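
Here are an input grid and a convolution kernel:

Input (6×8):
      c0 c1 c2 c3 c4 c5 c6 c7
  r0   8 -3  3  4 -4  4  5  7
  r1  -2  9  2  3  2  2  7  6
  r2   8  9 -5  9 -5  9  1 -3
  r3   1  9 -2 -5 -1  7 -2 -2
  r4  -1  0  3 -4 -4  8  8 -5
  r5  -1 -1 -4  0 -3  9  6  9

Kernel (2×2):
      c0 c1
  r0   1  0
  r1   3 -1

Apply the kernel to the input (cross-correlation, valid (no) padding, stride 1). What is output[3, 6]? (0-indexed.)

The receptive field on the input at this output position is [-2 -2 / 8 -5]. Elementwise product with the kernel and sum: -2·1 + 8·3 + -5·-1.

27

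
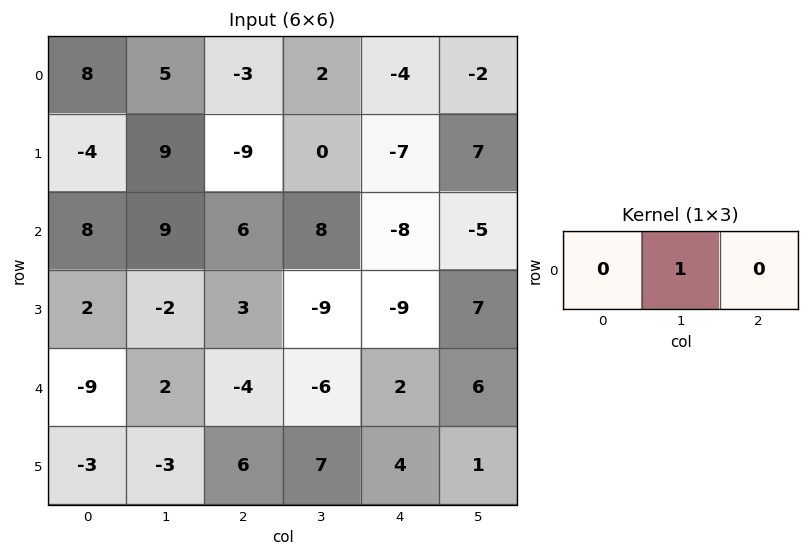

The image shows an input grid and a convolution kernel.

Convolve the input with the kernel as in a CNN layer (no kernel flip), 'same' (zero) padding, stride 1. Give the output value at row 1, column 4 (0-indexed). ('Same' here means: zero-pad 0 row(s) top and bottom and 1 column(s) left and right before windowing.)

-7

The receptive field on the zero-padded input at this output position is [0 -7 7]. Elementwise product with the kernel and sum: -7·1.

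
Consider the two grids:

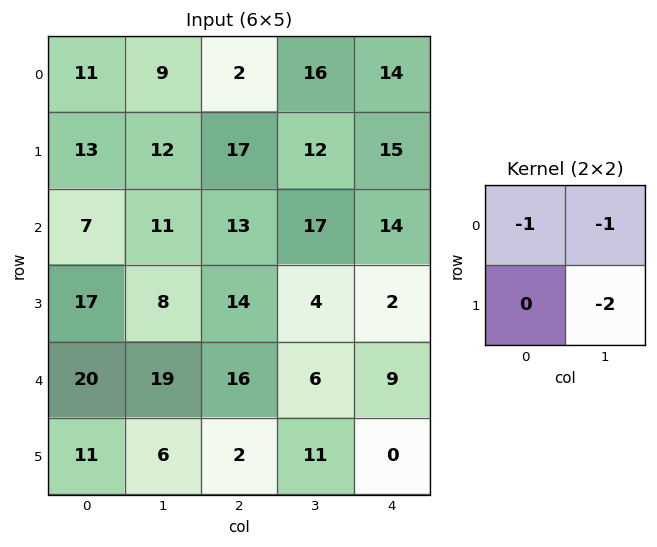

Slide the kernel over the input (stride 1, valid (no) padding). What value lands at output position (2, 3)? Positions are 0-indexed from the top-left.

-35

The receptive field on the input at this output position is [17 14 / 4 2]. Elementwise product with the kernel and sum: 17·-1 + 14·-1 + 2·-2.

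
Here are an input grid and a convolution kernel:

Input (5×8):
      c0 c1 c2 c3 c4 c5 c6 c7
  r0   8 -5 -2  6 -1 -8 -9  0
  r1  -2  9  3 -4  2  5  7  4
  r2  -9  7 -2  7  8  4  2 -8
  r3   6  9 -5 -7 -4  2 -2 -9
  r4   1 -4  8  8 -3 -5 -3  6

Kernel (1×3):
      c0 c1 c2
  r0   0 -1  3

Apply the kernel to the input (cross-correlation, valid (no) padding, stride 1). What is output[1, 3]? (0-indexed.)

13

The receptive field on the input at this output position is [-4 2 5]. Elementwise product with the kernel and sum: 2·-1 + 5·3.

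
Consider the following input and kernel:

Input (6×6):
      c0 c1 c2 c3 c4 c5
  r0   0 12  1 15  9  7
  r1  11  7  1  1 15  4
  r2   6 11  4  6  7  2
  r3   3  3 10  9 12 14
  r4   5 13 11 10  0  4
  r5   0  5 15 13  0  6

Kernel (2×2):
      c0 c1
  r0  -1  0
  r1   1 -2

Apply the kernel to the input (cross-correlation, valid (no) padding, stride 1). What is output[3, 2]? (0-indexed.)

The receptive field on the input at this output position is [10 9 / 11 10]. Elementwise product with the kernel and sum: 10·-1 + 11·1 + 10·-2.

-19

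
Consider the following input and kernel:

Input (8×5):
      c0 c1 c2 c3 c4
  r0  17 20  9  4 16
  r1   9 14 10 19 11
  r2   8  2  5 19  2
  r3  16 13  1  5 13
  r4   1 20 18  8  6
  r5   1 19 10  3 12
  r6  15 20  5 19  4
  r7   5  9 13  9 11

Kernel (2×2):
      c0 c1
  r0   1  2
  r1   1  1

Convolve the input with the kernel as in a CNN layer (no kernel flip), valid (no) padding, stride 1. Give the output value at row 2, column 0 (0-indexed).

41

The receptive field on the input at this output position is [8 2 / 16 13]. Elementwise product with the kernel and sum: 8·1 + 2·2 + 16·1 + 13·1.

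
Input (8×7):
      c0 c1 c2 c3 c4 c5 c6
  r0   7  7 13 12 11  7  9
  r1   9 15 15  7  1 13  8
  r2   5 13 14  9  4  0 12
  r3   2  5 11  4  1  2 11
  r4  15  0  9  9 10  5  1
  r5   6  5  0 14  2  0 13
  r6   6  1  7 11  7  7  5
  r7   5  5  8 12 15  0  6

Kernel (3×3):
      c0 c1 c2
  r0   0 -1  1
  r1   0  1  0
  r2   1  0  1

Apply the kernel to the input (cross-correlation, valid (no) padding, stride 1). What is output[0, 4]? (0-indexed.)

31

The receptive field on the input at this output position is [11 7 9 / 1 13 8 / 4 0 12]. Elementwise product with the kernel and sum: 7·-1 + 9·1 + 13·1 + 4·1 + 12·1.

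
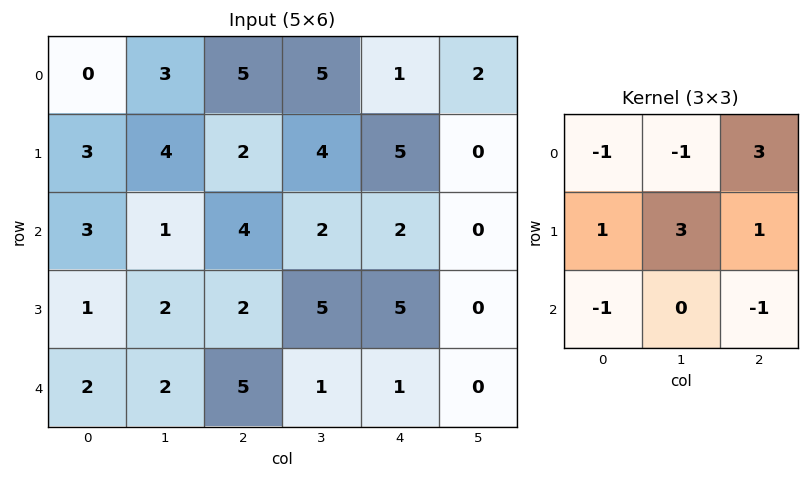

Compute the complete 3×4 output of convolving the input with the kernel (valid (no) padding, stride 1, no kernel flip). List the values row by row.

Output[0,0]: The receptive field on the input at this output position is [0 3 5 / 3 4 2 / 3 1 4]. Elementwise product with the kernel and sum: 0·-1 + 3·-1 + 5·3 + 3·1 + 4·3 + 2·1 + 3·-1 + 4·-1.

22 18 6 17
6 14 14 -6
10 11 16 15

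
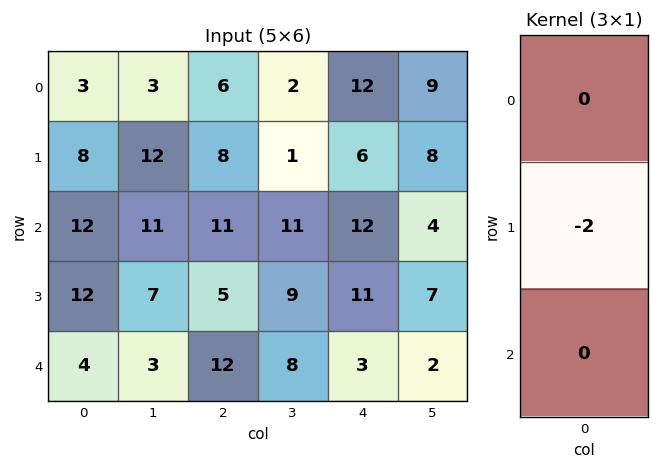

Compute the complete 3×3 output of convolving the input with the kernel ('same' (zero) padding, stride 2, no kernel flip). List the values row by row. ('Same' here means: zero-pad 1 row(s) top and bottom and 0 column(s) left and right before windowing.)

Output[0,0]: The receptive field on the zero-padded input at this output position is [0 / 3 / 8]. Elementwise product with the kernel and sum: 3·-2.
Output[0,1]: The receptive field on the zero-padded input at this output position is [0 / 6 / 8]. Elementwise product with the kernel and sum: 6·-2.

-6 -12 -24
-24 -22 -24
-8 -24 -6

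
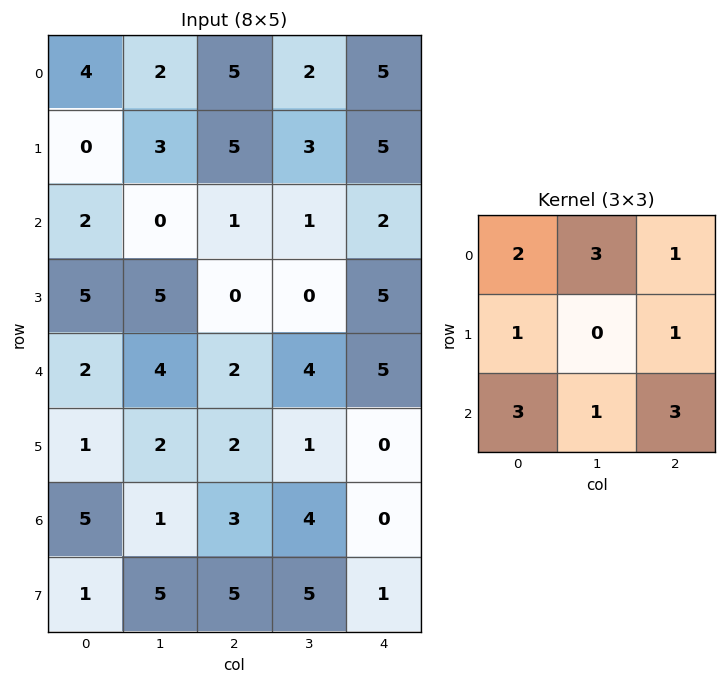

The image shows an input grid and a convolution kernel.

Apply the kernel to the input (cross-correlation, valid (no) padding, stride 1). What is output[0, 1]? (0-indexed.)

31

The receptive field on the input at this output position is [2 5 2 / 3 5 3 / 0 1 1]. Elementwise product with the kernel and sum: 2·2 + 5·3 + 2·1 + 3·1 + 3·1 + 0·3 + 1·1 + 1·3.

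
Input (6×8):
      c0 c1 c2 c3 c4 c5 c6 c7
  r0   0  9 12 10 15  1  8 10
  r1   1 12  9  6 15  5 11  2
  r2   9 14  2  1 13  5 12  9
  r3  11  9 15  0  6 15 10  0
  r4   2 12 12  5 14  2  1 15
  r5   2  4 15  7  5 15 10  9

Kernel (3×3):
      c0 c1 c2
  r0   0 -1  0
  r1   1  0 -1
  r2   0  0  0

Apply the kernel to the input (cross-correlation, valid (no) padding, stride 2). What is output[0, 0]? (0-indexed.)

The receptive field on the input at this output position is [0 9 12 / 1 12 9 / 9 14 2]. Elementwise product with the kernel and sum: 9·-1 + 1·1 + 9·-1.

-17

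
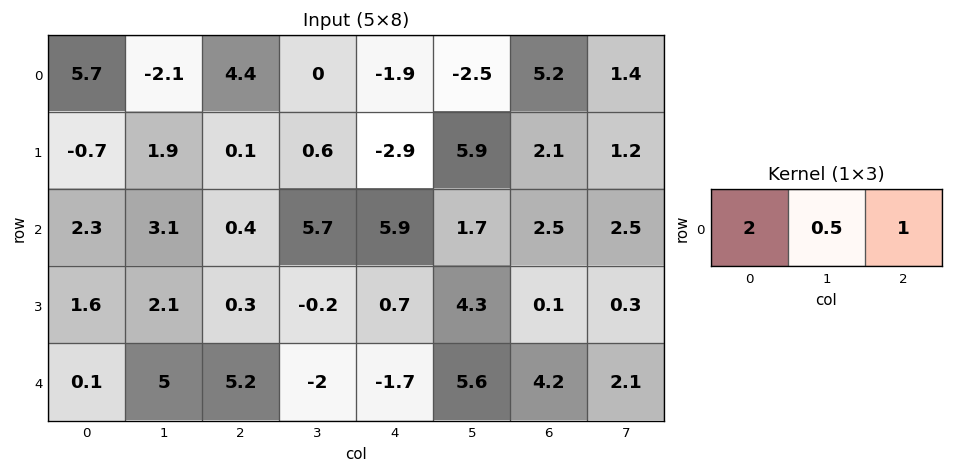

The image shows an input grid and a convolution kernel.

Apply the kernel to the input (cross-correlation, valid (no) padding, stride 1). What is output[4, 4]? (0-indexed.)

The receptive field on the input at this output position is [-1.7 5.6 4.2]. Elementwise product with the kernel and sum: -1.7·2 + 5.6·0.5 + 4.2·1.

3.6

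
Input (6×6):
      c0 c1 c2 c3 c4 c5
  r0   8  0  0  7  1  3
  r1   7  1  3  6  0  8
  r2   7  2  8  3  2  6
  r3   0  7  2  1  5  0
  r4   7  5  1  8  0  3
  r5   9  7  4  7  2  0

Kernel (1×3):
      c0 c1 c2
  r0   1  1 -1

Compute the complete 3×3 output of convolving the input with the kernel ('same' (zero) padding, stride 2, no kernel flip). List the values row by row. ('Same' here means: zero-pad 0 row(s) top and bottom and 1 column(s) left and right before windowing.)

8 -7 5
5 7 -1
2 -2 5

Output[0,0]: The receptive field on the zero-padded input at this output position is [0 8 0]. Elementwise product with the kernel and sum: 0·1 + 8·1 + 0·-1.
Output[0,1]: The receptive field on the zero-padded input at this output position is [0 0 7]. Elementwise product with the kernel and sum: 0·1 + 0·1 + 7·-1.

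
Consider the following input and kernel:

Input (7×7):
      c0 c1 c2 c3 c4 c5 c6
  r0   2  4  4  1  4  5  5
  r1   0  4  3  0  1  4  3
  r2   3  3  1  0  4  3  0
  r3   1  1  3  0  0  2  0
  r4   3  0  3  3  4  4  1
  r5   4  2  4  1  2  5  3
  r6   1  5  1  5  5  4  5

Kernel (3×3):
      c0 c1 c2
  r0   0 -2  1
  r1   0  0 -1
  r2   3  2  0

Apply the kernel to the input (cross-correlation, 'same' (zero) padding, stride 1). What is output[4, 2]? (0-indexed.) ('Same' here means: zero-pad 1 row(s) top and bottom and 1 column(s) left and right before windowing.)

The receptive field on the zero-padded input at this output position is [1 3 0 / 0 3 3 / 2 4 1]. Elementwise product with the kernel and sum: 3·-2 + 0·1 + 3·-1 + 2·3 + 4·2.

5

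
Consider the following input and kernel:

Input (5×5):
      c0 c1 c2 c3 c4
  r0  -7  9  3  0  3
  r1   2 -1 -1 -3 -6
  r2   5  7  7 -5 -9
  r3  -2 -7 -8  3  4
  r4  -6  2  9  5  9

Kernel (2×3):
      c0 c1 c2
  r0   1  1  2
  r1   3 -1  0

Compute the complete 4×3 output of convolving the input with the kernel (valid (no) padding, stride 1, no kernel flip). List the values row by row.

Output[0,0]: The receptive field on the input at this output position is [-7 9 3 / 2 -1 -1]. Elementwise product with the kernel and sum: -7·1 + 9·1 + 3·2 + 2·3 + -1·-1.

15 10 9
7 6 10
27 -9 -43
-45 -12 25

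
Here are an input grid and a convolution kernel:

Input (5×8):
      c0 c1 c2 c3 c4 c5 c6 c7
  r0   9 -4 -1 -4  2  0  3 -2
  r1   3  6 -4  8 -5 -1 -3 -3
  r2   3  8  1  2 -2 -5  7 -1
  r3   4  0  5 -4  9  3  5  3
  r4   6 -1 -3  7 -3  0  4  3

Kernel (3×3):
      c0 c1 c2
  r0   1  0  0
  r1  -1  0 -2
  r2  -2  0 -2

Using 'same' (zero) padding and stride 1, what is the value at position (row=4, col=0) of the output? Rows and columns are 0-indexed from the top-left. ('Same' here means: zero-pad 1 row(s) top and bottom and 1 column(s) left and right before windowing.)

The receptive field on the zero-padded input at this output position is [0 4 0 / 0 6 -1 / 0 0 0]. Elementwise product with the kernel and sum: 0·1 + 0·-1 + -1·-2 + 0·-2 + 0·-2.

2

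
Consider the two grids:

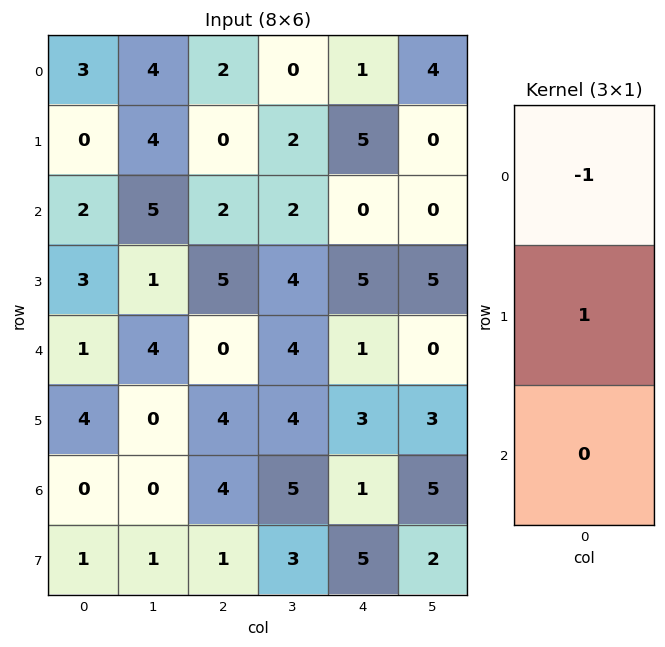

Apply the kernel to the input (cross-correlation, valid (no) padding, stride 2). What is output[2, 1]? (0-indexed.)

4

The receptive field on the input at this output position is [0 / 4 / 4]. Elementwise product with the kernel and sum: 0·-1 + 4·1.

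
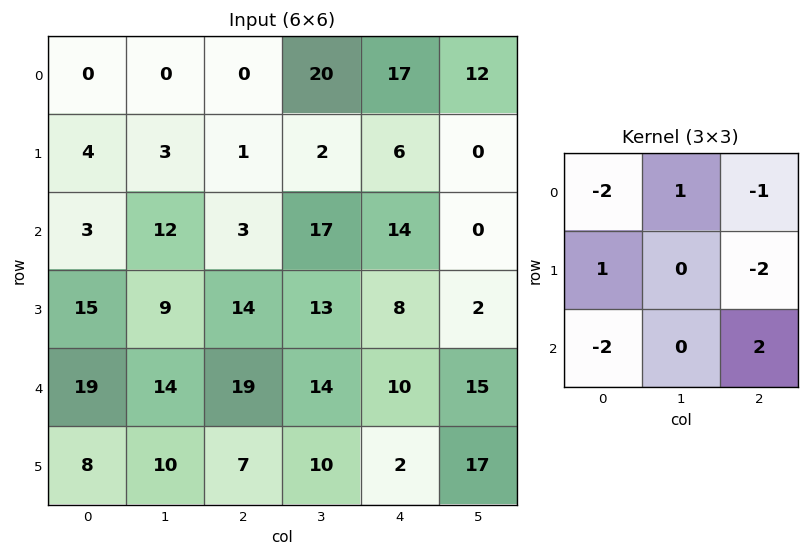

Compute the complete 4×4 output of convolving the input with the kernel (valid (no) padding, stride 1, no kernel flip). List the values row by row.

2 -11 14 -67
-11 -21 -43 -3
-10 -55 -23 -9
-56 -31 -34 -22

Output[0,0]: The receptive field on the input at this output position is [0 0 0 / 4 3 1 / 3 12 3]. Elementwise product with the kernel and sum: 0·-2 + 0·1 + 0·-1 + 4·1 + 1·-2 + 3·-2 + 3·2.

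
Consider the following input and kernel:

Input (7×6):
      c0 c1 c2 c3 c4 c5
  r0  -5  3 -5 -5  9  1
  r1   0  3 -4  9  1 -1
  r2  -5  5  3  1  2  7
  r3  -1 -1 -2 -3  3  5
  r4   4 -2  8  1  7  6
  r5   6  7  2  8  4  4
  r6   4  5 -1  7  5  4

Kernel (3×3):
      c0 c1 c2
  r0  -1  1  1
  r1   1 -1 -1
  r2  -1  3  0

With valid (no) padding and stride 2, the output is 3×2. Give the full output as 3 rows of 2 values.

Output[0,0]: The receptive field on the input at this output position is [-5 3 -5 / 0 3 -4 / -5 5 3]. Elementwise product with the kernel and sum: -5·-1 + 3·1 + -5·1 + 0·1 + 3·-1 + -4·-1 + -5·-1 + 5·3.
Output[0,1]: The receptive field on the input at this output position is [-5 -5 9 / -4 9 1 / 3 1 2]. Elementwise product with the kernel and sum: -5·-1 + -5·1 + 9·1 + -4·1 + 9·-1 + 1·-1 + 3·-1 + 1·3.

24 -5
5 -7
10 12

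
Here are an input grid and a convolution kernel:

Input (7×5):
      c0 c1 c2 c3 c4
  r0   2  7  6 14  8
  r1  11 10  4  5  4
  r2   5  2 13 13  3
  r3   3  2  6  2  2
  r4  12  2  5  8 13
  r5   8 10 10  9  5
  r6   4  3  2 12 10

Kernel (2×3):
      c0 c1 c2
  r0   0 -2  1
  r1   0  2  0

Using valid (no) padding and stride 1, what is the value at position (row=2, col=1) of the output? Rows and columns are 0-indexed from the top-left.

The receptive field on the input at this output position is [2 13 13 / 2 6 2]. Elementwise product with the kernel and sum: 13·-2 + 13·1 + 6·2.

-1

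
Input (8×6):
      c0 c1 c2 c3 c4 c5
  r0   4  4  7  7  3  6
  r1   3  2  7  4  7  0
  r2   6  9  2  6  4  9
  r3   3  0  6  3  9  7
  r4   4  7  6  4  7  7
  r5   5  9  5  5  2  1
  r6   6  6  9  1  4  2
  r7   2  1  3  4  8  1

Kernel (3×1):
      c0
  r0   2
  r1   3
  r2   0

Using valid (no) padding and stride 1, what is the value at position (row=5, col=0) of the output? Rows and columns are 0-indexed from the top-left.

The receptive field on the input at this output position is [5 / 6 / 2]. Elementwise product with the kernel and sum: 5·2 + 6·3.

28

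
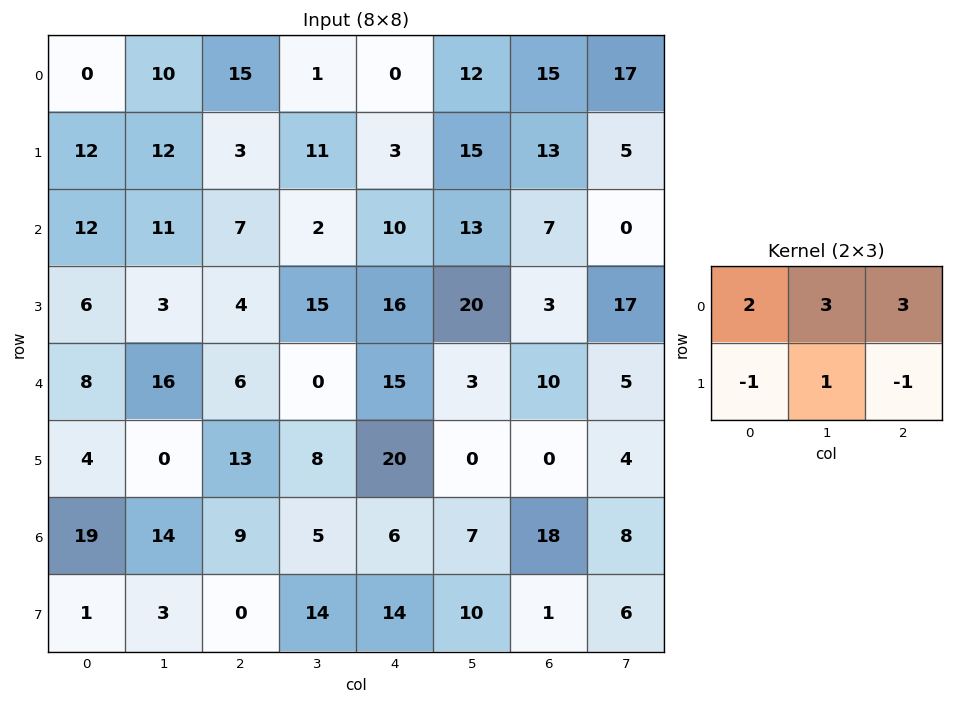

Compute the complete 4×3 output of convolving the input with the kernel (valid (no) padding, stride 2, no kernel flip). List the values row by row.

Output[0,0]: The receptive field on the input at this output position is [0 10 15 / 12 12 3]. Elementwise product with the kernel and sum: 0·2 + 10·3 + 15·3 + 12·-1 + 12·1 + 3·-1.

72 38 80
71 45 81
65 32 49
109 51 82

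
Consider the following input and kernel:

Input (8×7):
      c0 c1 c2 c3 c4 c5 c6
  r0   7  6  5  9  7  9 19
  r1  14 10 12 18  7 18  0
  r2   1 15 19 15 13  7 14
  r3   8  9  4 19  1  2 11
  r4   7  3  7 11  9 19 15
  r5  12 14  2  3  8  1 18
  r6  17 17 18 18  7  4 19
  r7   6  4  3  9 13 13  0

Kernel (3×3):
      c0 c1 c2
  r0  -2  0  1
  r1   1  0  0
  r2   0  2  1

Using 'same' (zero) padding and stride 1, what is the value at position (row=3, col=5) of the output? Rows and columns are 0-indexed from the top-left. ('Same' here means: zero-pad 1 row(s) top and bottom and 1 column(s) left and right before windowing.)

42

The receptive field on the zero-padded input at this output position is [13 7 14 / 1 2 11 / 9 19 15]. Elementwise product with the kernel and sum: 13·-2 + 14·1 + 1·1 + 19·2 + 15·1.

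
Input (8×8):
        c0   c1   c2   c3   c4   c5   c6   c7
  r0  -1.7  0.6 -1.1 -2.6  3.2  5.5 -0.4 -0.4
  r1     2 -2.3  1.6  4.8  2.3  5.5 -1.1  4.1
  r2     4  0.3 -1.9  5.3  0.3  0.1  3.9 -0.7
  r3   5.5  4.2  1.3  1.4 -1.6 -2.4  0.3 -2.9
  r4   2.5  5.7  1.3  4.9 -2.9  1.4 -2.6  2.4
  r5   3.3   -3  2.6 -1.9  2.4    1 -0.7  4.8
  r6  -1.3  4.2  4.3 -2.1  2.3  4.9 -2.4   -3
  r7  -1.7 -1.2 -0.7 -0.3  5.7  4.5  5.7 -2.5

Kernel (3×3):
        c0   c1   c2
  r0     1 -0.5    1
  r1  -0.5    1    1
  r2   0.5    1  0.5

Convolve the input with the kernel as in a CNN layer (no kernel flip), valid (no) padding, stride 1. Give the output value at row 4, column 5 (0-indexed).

7.25

The receptive field on the input at this output position is [1.4 -2.6 2.4 / 1 -0.7 4.8 / 4.9 -2.4 -3]. Elementwise product with the kernel and sum: 1.4·1 + -2.6·-0.5 + 2.4·1 + 1·-0.5 + -0.7·1 + 4.8·1 + 4.9·0.5 + -2.4·1 + -3·0.5.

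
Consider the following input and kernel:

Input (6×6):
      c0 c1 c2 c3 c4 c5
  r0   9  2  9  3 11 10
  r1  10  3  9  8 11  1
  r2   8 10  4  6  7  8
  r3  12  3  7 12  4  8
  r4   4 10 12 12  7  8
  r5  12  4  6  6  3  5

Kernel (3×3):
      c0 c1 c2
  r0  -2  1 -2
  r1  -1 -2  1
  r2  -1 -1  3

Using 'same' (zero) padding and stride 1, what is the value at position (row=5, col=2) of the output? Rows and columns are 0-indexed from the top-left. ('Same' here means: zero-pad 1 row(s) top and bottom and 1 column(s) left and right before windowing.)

-42

The receptive field on the zero-padded input at this output position is [10 12 12 / 4 6 6 / 0 0 0]. Elementwise product with the kernel and sum: 10·-2 + 12·1 + 12·-2 + 4·-1 + 6·-2 + 6·1 + 0·-1 + 0·-1 + 0·3.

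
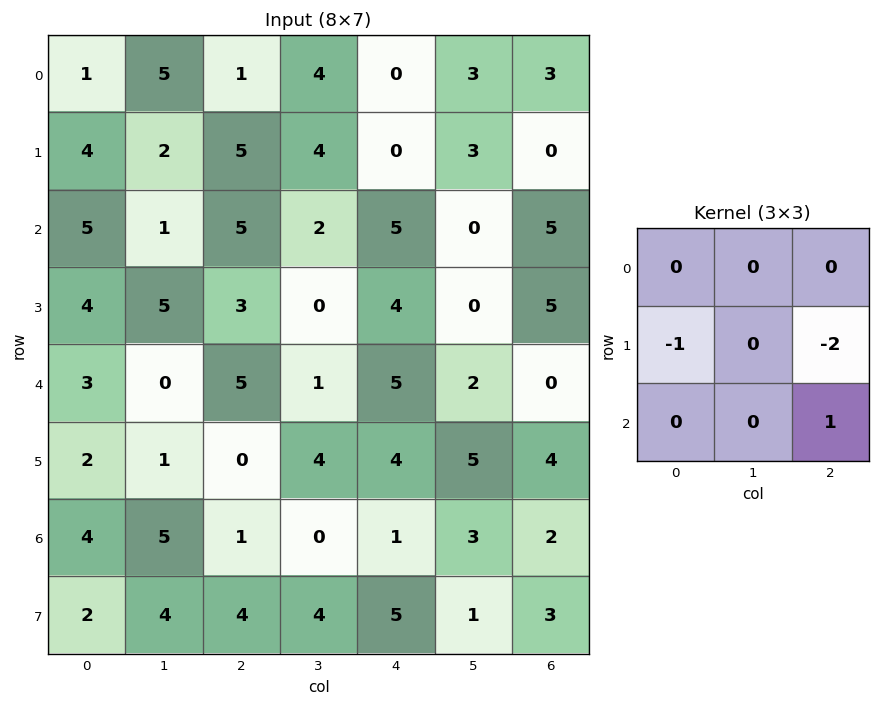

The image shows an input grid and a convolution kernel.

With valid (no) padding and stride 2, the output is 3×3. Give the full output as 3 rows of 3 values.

Output[0,0]: The receptive field on the input at this output position is [1 5 1 / 4 2 5 / 5 1 5]. Elementwise product with the kernel and sum: 4·-1 + 5·-2 + 5·1.

-9 0 5
-5 -6 -14
-1 -7 -10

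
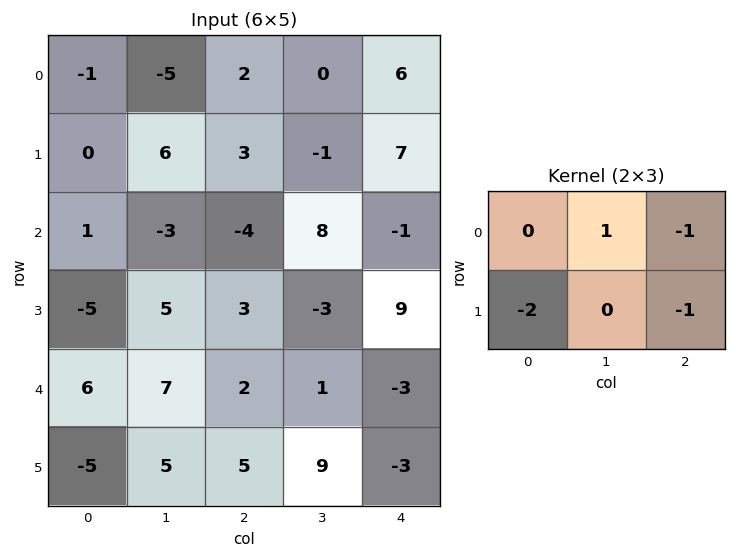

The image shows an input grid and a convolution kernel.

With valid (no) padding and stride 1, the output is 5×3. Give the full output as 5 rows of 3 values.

Output[0,0]: The receptive field on the input at this output position is [-1 -5 2 / 0 6 3]. Elementwise product with the kernel and sum: -5·1 + 2·-1 + 0·-2 + 3·-1.

-10 -9 -19
5 2 1
8 -19 -6
-12 -9 -13
10 -18 -3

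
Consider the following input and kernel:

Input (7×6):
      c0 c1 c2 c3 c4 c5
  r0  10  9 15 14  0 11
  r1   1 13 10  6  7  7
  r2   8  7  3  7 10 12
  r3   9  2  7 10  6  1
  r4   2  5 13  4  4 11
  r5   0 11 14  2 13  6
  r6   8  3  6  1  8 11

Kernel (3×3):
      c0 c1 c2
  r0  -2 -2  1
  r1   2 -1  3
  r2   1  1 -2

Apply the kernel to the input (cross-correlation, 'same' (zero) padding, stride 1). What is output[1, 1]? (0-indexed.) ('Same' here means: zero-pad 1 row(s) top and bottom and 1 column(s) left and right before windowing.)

The receptive field on the zero-padded input at this output position is [10 9 15 / 1 13 10 / 8 7 3]. Elementwise product with the kernel and sum: 10·-2 + 9·-2 + 15·1 + 1·2 + 13·-1 + 10·3 + 8·1 + 7·1 + 3·-2.

5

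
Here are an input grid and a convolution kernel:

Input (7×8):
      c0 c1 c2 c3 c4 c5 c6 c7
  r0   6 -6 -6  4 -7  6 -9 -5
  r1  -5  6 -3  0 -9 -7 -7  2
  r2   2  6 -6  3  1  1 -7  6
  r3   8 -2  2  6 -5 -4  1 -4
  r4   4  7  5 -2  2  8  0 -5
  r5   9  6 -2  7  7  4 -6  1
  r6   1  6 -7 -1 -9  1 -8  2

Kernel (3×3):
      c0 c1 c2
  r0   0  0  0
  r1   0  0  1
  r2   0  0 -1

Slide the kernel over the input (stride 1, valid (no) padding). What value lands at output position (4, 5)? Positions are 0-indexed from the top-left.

The receptive field on the input at this output position is [8 0 -5 / 4 -6 1 / 1 -8 2]. Elementwise product with the kernel and sum: 1·1 + 2·-1.

-1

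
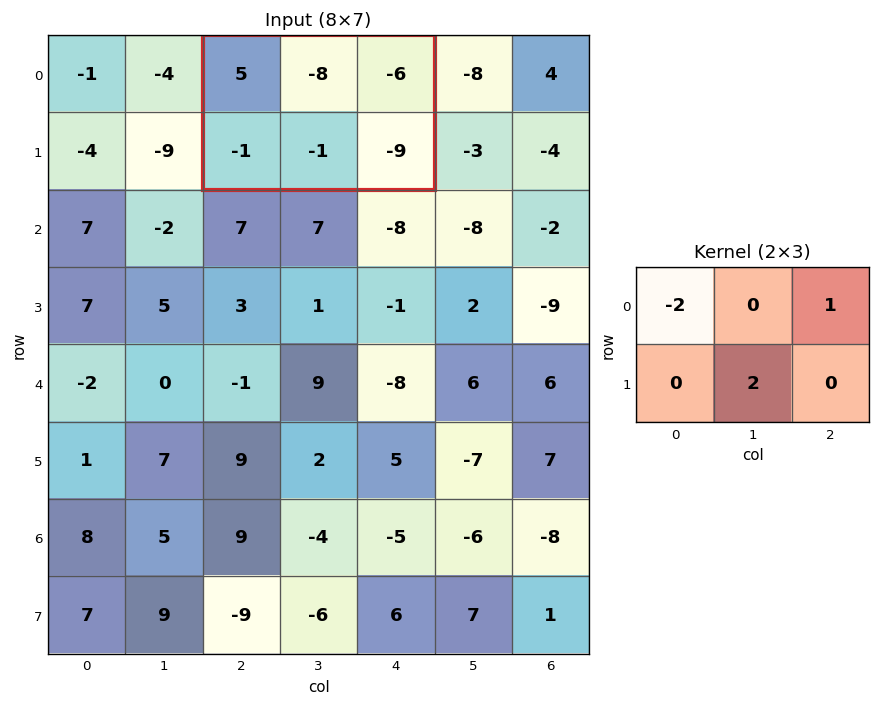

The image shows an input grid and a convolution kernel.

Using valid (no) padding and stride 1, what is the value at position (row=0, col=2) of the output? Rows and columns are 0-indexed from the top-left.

The receptive field on the input at this output position is [5 -8 -6 / -1 -1 -9]. Elementwise product with the kernel and sum: 5·-2 + -6·1 + -1·2.

-18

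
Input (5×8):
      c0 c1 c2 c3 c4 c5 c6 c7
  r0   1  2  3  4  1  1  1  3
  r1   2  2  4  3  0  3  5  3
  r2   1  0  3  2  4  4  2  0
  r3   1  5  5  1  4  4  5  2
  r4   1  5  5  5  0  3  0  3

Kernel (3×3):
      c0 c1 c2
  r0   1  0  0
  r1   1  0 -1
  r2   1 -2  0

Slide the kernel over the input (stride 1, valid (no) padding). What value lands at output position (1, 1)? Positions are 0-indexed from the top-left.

The receptive field on the input at this output position is [2 4 3 / 0 3 2 / 5 5 1]. Elementwise product with the kernel and sum: 2·1 + 0·1 + 2·-1 + 5·1 + 5·-2.

-5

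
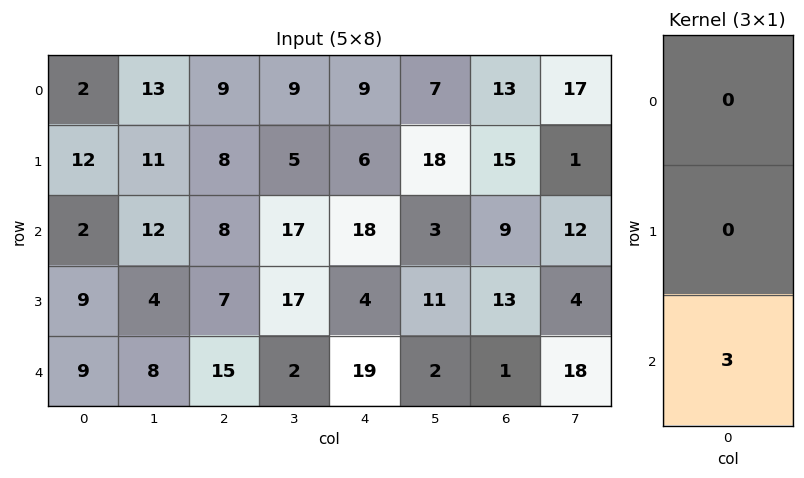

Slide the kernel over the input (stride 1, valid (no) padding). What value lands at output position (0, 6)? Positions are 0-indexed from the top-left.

The receptive field on the input at this output position is [13 / 15 / 9]. Elementwise product with the kernel and sum: 9·3.

27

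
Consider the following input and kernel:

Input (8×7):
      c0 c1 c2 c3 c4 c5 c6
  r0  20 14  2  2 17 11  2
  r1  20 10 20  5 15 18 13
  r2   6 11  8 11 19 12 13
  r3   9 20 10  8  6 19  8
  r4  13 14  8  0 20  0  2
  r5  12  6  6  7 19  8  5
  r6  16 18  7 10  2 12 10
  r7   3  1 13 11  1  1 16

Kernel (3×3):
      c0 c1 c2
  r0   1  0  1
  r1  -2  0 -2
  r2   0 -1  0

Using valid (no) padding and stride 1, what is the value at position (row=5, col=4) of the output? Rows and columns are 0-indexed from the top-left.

-1

The receptive field on the input at this output position is [19 8 5 / 2 12 10 / 1 1 16]. Elementwise product with the kernel and sum: 19·1 + 5·1 + 2·-2 + 10·-2 + 1·-1.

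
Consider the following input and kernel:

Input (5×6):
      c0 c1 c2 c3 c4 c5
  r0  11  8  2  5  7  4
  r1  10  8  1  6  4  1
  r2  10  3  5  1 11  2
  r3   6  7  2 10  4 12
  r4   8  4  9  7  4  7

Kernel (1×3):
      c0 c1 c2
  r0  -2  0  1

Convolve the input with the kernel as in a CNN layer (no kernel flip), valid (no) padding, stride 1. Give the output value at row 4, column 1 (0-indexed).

The receptive field on the input at this output position is [4 9 7]. Elementwise product with the kernel and sum: 4·-2 + 7·1.

-1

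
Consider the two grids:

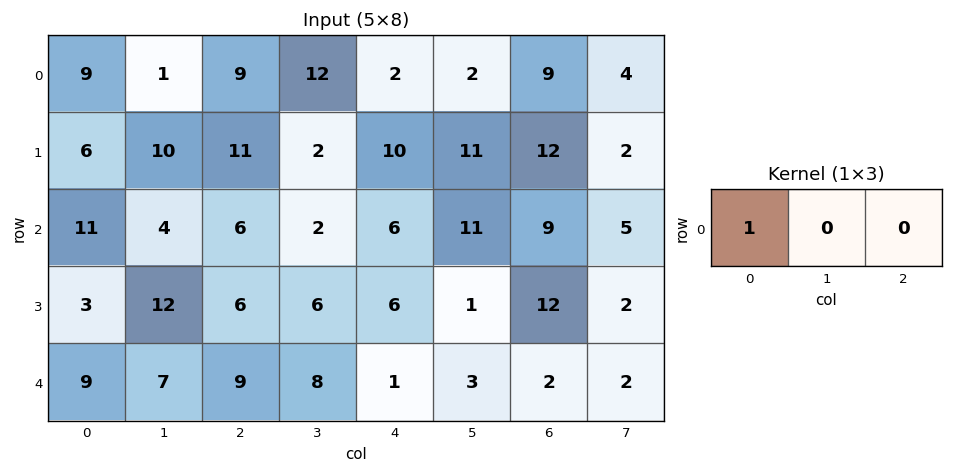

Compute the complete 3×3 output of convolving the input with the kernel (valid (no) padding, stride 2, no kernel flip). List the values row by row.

9 9 2
11 6 6
9 9 1

Output[0,0]: The receptive field on the input at this output position is [9 1 9]. Elementwise product with the kernel and sum: 9·1.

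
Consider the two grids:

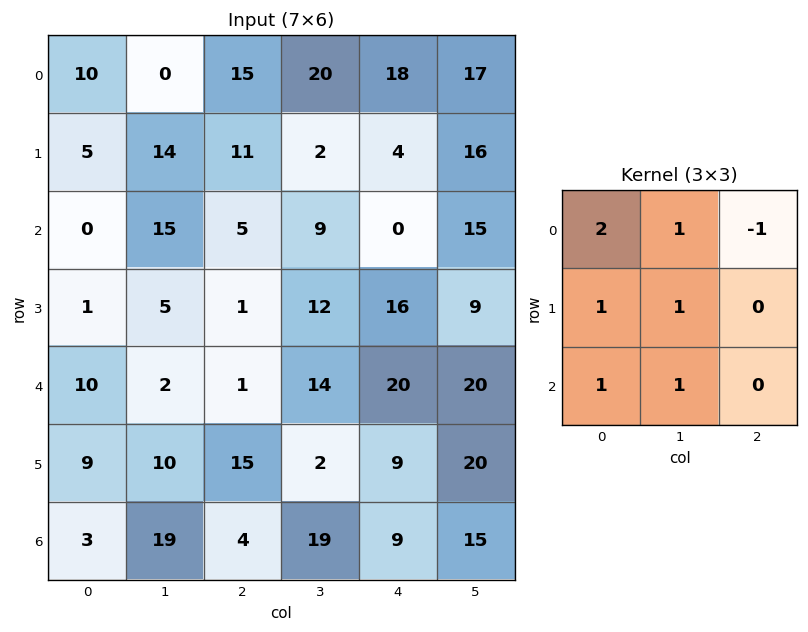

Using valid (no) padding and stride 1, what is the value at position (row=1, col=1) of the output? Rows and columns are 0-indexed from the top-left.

63

The receptive field on the input at this output position is [14 11 2 / 15 5 9 / 5 1 12]. Elementwise product with the kernel and sum: 14·2 + 11·1 + 2·-1 + 15·1 + 5·1 + 5·1 + 1·1.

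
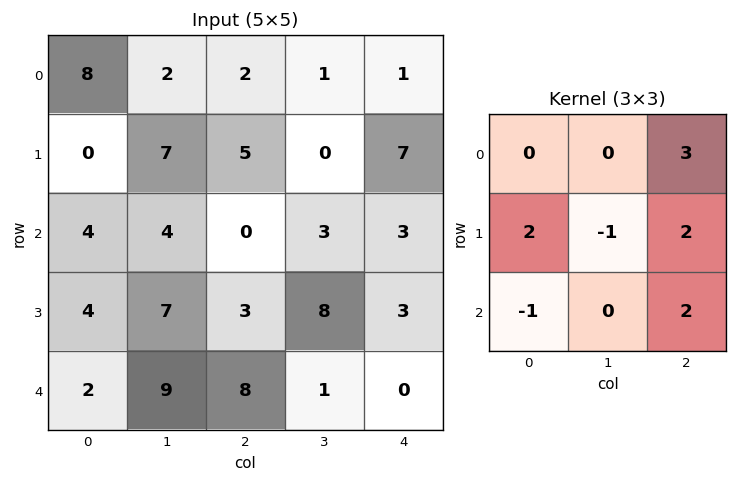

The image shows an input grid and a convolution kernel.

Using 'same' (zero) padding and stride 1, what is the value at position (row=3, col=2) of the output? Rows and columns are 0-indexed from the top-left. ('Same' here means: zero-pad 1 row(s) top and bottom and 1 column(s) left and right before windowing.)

The receptive field on the zero-padded input at this output position is [4 0 3 / 7 3 8 / 9 8 1]. Elementwise product with the kernel and sum: 3·3 + 7·2 + 3·-1 + 8·2 + 9·-1 + 1·2.

29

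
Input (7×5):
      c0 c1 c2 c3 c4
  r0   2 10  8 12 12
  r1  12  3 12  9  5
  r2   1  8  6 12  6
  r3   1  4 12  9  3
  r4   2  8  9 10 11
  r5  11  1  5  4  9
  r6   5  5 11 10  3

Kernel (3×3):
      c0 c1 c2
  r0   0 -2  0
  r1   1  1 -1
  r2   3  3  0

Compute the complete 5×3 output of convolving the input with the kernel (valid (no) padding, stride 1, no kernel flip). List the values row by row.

Output[0,0]: The receptive field on the input at this output position is [2 10 8 / 12 3 12 / 1 8 6]. Elementwise product with the kernel and sum: 10·-2 + 12·1 + 3·1 + 12·-1 + 1·3 + 8·3.

10 32 46
12 26 57
7 46 51
29 1 17
21 32 43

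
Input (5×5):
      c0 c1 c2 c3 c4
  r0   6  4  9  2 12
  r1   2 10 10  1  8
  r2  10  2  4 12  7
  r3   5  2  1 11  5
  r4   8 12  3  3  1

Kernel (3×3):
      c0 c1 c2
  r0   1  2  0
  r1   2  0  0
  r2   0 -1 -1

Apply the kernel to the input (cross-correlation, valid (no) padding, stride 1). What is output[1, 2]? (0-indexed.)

The receptive field on the input at this output position is [10 1 8 / 4 12 7 / 1 11 5]. Elementwise product with the kernel and sum: 10·1 + 1·2 + 4·2 + 11·-1 + 5·-1.

4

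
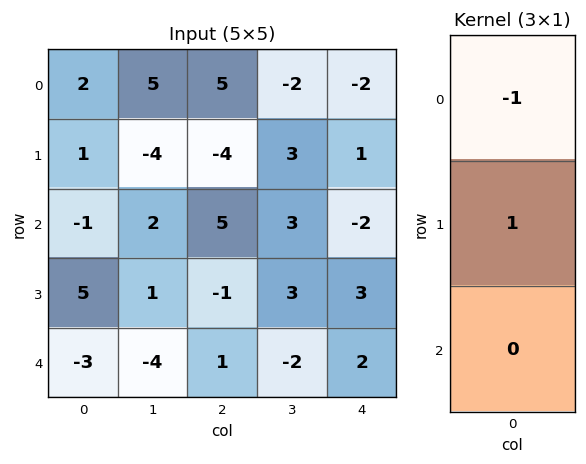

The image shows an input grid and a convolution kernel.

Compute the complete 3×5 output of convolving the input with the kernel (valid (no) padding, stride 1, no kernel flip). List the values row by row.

-1 -9 -9 5 3
-2 6 9 0 -3
6 -1 -6 0 5

Output[0,0]: The receptive field on the input at this output position is [2 / 1 / -1]. Elementwise product with the kernel and sum: 2·-1 + 1·1.
Output[0,1]: The receptive field on the input at this output position is [5 / -4 / 2]. Elementwise product with the kernel and sum: 5·-1 + -4·1.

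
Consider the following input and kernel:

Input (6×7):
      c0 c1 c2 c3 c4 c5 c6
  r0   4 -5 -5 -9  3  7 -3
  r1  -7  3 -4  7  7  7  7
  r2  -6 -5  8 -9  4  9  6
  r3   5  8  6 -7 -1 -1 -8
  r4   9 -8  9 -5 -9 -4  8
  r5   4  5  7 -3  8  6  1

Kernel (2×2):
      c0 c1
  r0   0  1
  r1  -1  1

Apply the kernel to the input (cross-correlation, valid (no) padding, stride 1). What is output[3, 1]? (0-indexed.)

The receptive field on the input at this output position is [8 6 / -8 9]. Elementwise product with the kernel and sum: 6·1 + -8·-1 + 9·1.

23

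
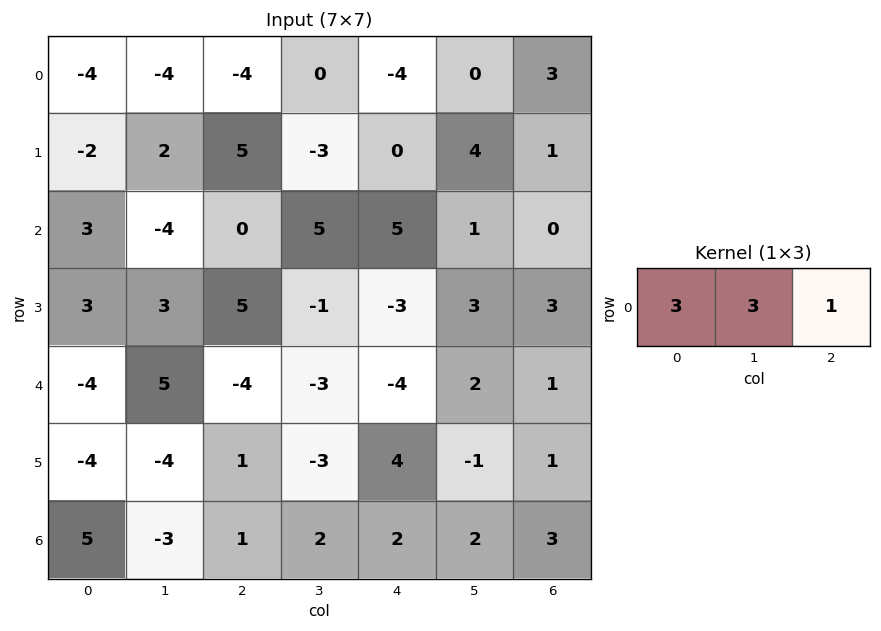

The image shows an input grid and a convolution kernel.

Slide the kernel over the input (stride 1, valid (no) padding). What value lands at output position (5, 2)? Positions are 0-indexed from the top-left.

-2

The receptive field on the input at this output position is [1 -3 4]. Elementwise product with the kernel and sum: 1·3 + -3·3 + 4·1.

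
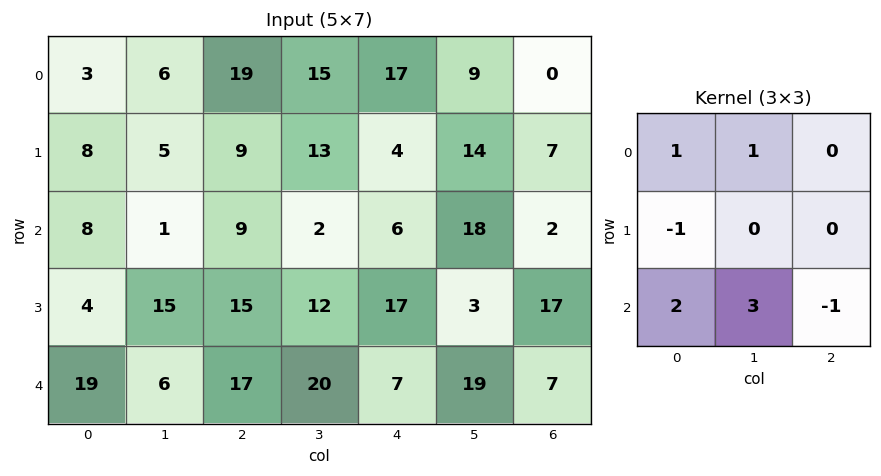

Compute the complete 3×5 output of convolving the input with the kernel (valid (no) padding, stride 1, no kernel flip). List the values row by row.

Output[0,0]: The receptive field on the input at this output position is [3 6 19 / 8 5 9 / 8 1 9]. Elementwise product with the kernel and sum: 3·1 + 6·1 + 8·-1 + 8·2 + 1·3 + 9·-1.

11 47 43 23 86
43 76 62 87 38
44 38 83 38 71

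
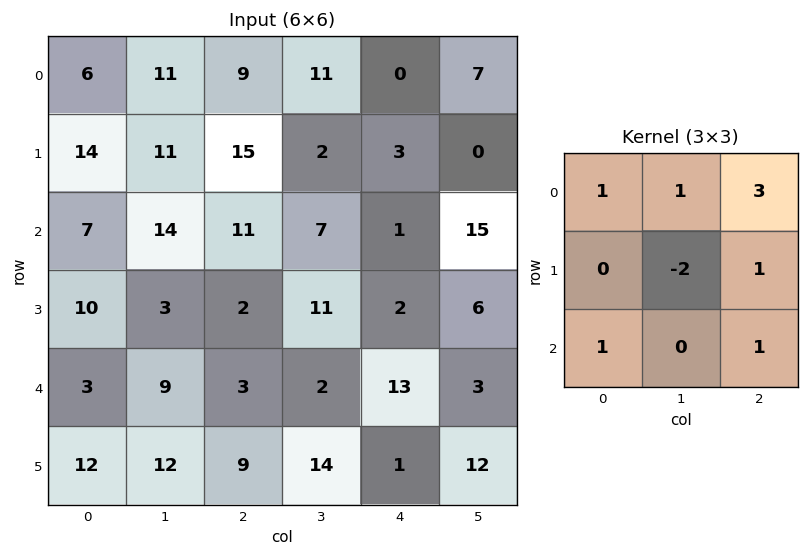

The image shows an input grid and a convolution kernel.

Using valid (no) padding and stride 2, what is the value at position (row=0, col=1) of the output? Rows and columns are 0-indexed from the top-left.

The receptive field on the input at this output position is [9 11 0 / 15 2 3 / 11 7 1]. Elementwise product with the kernel and sum: 9·1 + 11·1 + 0·3 + 2·-2 + 3·1 + 11·1 + 1·1.

31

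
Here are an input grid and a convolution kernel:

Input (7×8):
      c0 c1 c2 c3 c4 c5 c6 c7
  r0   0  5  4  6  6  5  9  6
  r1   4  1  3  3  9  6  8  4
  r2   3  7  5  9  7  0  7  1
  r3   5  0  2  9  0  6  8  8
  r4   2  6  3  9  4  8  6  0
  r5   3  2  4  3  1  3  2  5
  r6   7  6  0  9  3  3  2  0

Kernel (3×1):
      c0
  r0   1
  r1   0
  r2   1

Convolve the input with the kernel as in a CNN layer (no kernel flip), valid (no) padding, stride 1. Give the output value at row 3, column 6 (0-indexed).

The receptive field on the input at this output position is [8 / 6 / 2]. Elementwise product with the kernel and sum: 8·1 + 2·1.

10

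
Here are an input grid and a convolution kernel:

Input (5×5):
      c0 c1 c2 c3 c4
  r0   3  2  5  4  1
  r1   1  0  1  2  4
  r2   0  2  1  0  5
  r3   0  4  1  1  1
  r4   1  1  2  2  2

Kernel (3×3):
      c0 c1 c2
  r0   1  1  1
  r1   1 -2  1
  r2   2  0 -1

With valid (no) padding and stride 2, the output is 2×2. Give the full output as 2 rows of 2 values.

Output[0,0]: The receptive field on the input at this output position is [3 2 5 / 1 0 1 / 0 2 1]. Elementwise product with the kernel and sum: 3·1 + 2·1 + 5·1 + 1·1 + 0·-2 + 1·1 + 0·2 + 1·-1.
Output[0,1]: The receptive field on the input at this output position is [5 4 1 / 1 2 4 / 1 0 5]. Elementwise product with the kernel and sum: 5·1 + 4·1 + 1·1 + 1·1 + 2·-2 + 4·1 + 1·2 + 5·-1.

11 8
-4 8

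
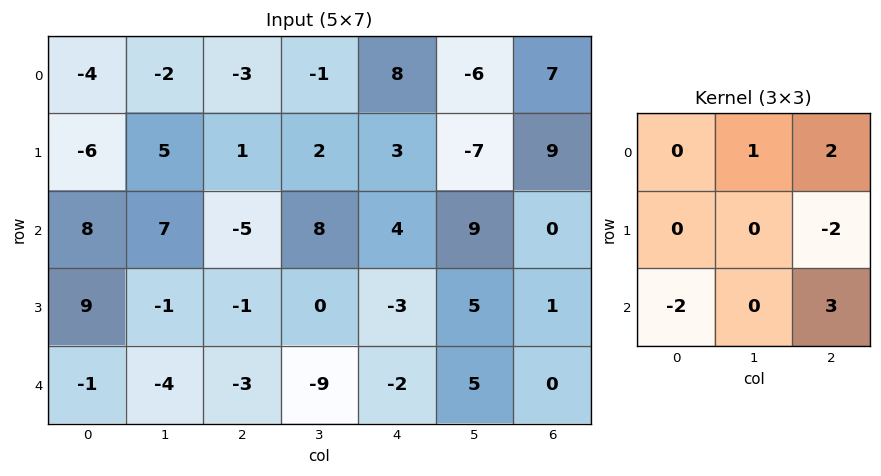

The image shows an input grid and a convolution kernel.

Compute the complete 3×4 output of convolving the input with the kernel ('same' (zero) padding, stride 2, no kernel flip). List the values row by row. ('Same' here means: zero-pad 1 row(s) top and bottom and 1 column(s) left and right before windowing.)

Output[0,0]: The receptive field on the zero-padded input at this output position is [0 0 0 / 0 -4 -2 / 0 -6 5]. Elementwise product with the kernel and sum: 0·1 + 0·2 + -2·-2 + 0·-2 + 5·3.

19 -2 -13 14
-13 -9 -14 -1
15 17 -3 1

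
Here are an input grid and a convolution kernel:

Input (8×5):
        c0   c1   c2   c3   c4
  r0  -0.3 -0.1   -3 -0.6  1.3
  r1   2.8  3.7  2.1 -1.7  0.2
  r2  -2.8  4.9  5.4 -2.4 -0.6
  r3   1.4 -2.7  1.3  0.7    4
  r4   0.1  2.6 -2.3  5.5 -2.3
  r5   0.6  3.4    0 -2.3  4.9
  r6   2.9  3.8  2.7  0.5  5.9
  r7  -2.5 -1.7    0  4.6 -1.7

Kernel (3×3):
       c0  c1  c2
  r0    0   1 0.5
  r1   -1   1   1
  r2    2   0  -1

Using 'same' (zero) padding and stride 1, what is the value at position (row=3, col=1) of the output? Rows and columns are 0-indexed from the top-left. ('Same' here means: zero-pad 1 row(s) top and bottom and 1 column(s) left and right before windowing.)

7.3

The receptive field on the zero-padded input at this output position is [-2.8 4.9 5.4 / 1.4 -2.7 1.3 / 0.1 2.6 -2.3]. Elementwise product with the kernel and sum: 4.9·1 + 5.4·0.5 + 1.4·-1 + -2.7·1 + 1.3·1 + 0.1·2 + -2.3·-1.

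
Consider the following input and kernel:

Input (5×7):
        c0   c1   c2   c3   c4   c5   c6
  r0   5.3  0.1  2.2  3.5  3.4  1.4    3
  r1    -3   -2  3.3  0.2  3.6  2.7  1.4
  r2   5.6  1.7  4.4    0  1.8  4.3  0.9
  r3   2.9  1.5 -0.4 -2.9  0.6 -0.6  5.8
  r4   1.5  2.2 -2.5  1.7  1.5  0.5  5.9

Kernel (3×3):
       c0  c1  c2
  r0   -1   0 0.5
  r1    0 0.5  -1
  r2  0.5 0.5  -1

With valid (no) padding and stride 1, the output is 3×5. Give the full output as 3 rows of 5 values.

Output[0,0]: The receptive field on the input at this output position is [5.3 0.1 2.2 / -3 -2 3.3 / 5.6 1.7 4.4]. Elementwise product with the kernel and sum: 5.3·-1 + 2.2·0.5 + -2·0.5 + 3.3·-1 + 5.6·0.5 + 1.7·0.5 + 4.4·-1.

-9.25 6.15 -3.6 -7.1 0.2
3.7 7.75 -5.55 -2.8 -7.45
2.1 -0.85 -7.45 4.15 -12.35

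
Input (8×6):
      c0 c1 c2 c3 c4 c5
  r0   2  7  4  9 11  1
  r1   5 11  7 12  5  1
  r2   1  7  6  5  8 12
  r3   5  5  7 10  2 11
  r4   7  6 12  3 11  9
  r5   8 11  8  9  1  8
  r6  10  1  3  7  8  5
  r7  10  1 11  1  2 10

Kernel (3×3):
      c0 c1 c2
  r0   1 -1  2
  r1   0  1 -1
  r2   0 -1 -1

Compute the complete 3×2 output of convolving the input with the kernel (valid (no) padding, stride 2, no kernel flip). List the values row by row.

-6 11
-14 11
24 24

Output[0,0]: The receptive field on the input at this output position is [2 7 4 / 5 11 7 / 1 7 6]. Elementwise product with the kernel and sum: 2·1 + 7·-1 + 4·2 + 11·1 + 7·-1 + 7·-1 + 6·-1.
Output[0,1]: The receptive field on the input at this output position is [4 9 11 / 7 12 5 / 6 5 8]. Elementwise product with the kernel and sum: 4·1 + 9·-1 + 11·2 + 12·1 + 5·-1 + 5·-1 + 8·-1.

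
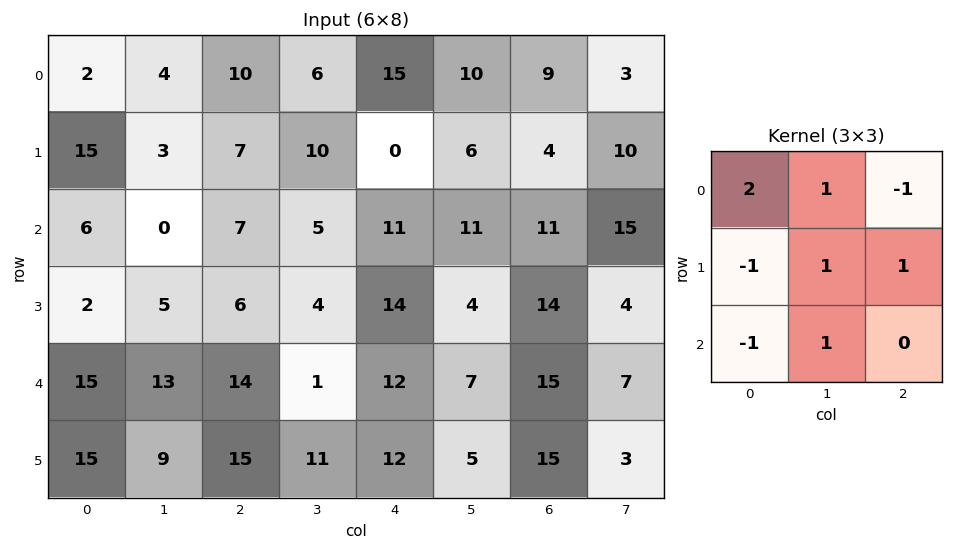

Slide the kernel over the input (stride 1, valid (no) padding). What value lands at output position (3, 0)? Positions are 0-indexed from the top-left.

9

The receptive field on the input at this output position is [2 5 6 / 15 13 14 / 15 9 15]. Elementwise product with the kernel and sum: 2·2 + 5·1 + 6·-1 + 15·-1 + 13·1 + 14·1 + 15·-1 + 9·1.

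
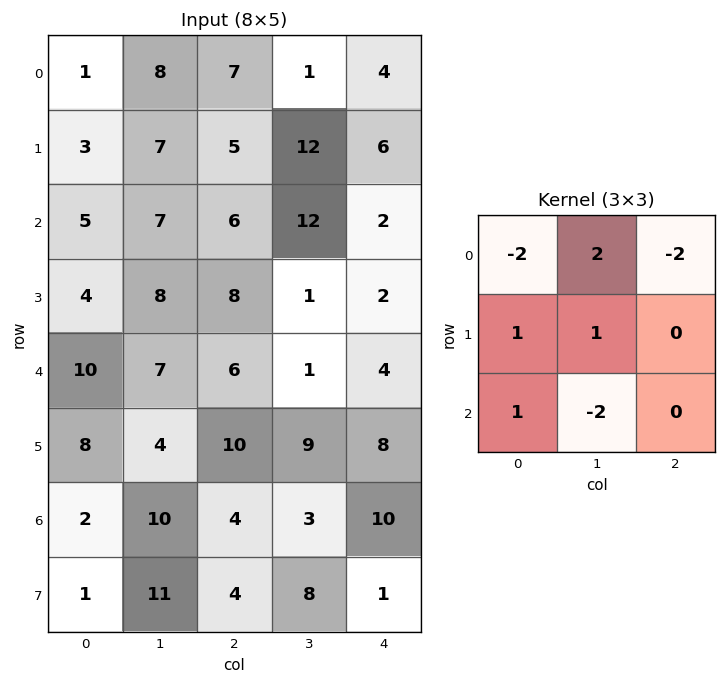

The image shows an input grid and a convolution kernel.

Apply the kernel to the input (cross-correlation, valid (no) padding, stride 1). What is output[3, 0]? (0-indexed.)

9

The receptive field on the input at this output position is [4 8 8 / 10 7 6 / 8 4 10]. Elementwise product with the kernel and sum: 4·-2 + 8·2 + 8·-2 + 10·1 + 7·1 + 8·1 + 4·-2.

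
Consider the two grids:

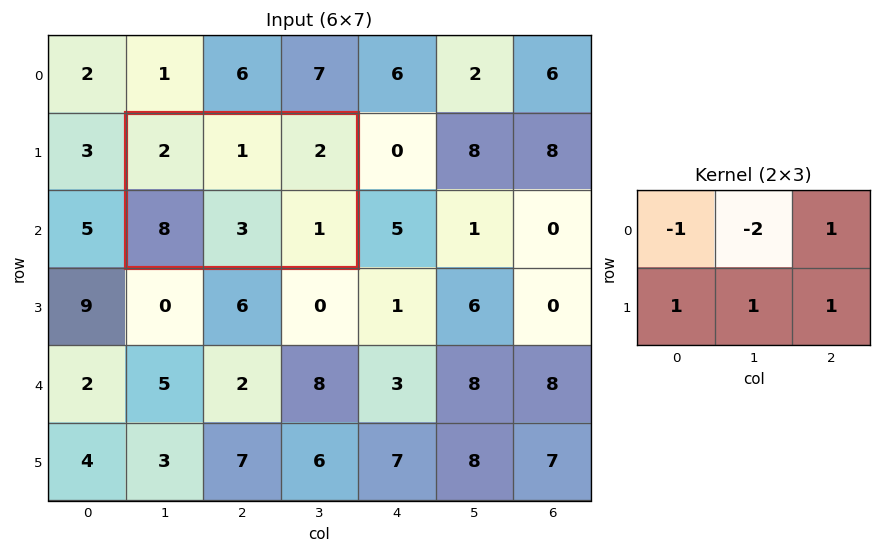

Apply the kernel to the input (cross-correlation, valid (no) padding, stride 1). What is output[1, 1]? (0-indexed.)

The receptive field on the input at this output position is [2 1 2 / 8 3 1]. Elementwise product with the kernel and sum: 2·-1 + 1·-2 + 2·1 + 8·1 + 3·1 + 1·1.

10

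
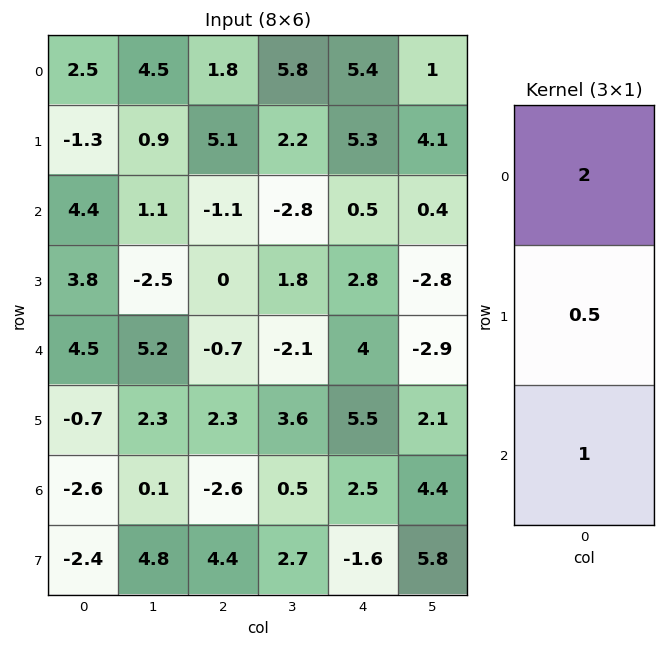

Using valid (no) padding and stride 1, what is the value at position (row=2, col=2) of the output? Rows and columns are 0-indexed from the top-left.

-2.9

The receptive field on the input at this output position is [-1.1 / 0 / -0.7]. Elementwise product with the kernel and sum: -1.1·2 + 0·0.5 + -0.7·1.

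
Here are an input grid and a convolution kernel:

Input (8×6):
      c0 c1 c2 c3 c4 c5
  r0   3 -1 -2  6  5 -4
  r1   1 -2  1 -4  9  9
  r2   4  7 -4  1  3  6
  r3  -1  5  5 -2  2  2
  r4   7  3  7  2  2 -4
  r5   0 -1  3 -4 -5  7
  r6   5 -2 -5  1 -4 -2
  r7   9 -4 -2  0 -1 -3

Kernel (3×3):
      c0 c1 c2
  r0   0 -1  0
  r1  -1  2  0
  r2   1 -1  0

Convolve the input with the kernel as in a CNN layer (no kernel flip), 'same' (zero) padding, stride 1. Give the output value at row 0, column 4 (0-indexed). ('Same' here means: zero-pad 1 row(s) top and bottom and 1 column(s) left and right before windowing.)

The receptive field on the zero-padded input at this output position is [0 0 0 / 6 5 -4 / -4 9 9]. Elementwise product with the kernel and sum: 0·-1 + 6·-1 + 5·2 + -4·1 + 9·-1.

-9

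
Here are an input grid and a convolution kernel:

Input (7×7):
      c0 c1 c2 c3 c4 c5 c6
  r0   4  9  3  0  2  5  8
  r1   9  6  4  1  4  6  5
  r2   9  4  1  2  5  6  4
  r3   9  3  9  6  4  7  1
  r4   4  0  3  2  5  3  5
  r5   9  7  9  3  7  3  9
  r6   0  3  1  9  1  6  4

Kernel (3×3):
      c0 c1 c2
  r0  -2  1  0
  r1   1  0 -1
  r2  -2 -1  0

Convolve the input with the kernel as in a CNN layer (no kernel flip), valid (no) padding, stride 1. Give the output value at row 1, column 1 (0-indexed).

The receptive field on the input at this output position is [6 4 1 / 4 1 2 / 3 9 6]. Elementwise product with the kernel and sum: 6·-2 + 4·1 + 4·1 + 2·-1 + 3·-2 + 9·-1.

-21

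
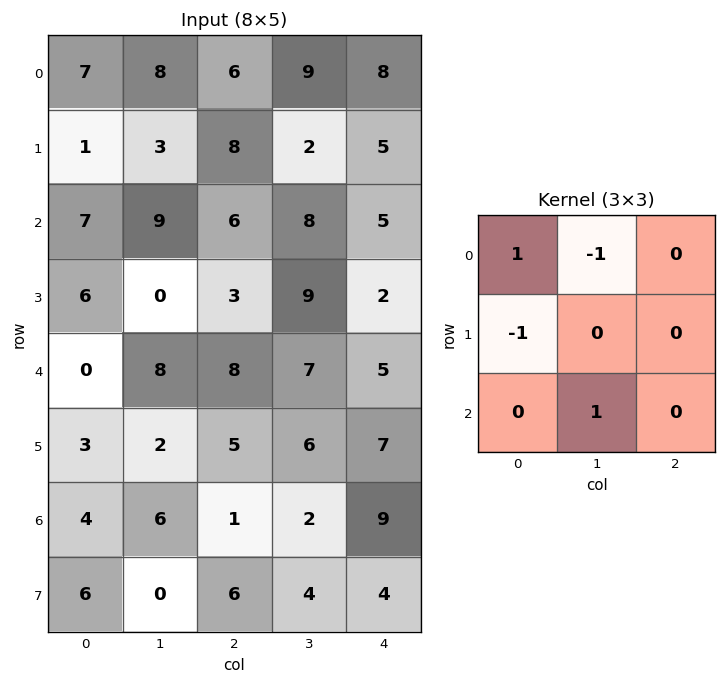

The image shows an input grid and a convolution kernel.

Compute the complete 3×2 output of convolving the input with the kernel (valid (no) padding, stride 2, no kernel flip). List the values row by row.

7 -3
0 2
-5 -2

Output[0,0]: The receptive field on the input at this output position is [7 8 6 / 1 3 8 / 7 9 6]. Elementwise product with the kernel and sum: 7·1 + 8·-1 + 1·-1 + 9·1.
Output[0,1]: The receptive field on the input at this output position is [6 9 8 / 8 2 5 / 6 8 5]. Elementwise product with the kernel and sum: 6·1 + 9·-1 + 8·-1 + 8·1.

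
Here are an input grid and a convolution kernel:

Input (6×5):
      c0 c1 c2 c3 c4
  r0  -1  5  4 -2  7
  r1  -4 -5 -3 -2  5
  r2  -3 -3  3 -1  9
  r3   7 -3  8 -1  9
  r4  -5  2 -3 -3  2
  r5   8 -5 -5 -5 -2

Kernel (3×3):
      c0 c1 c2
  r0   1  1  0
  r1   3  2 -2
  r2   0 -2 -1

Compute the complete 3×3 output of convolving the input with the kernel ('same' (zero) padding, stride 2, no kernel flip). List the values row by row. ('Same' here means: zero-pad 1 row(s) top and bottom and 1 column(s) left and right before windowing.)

1 35 -2
-15 -24 0
-18 26 7

Output[0,0]: The receptive field on the zero-padded input at this output position is [0 0 0 / 0 -1 5 / 0 -4 -5]. Elementwise product with the kernel and sum: 0·1 + 0·1 + 0·3 + -1·2 + 5·-2 + -4·-2 + -5·-1.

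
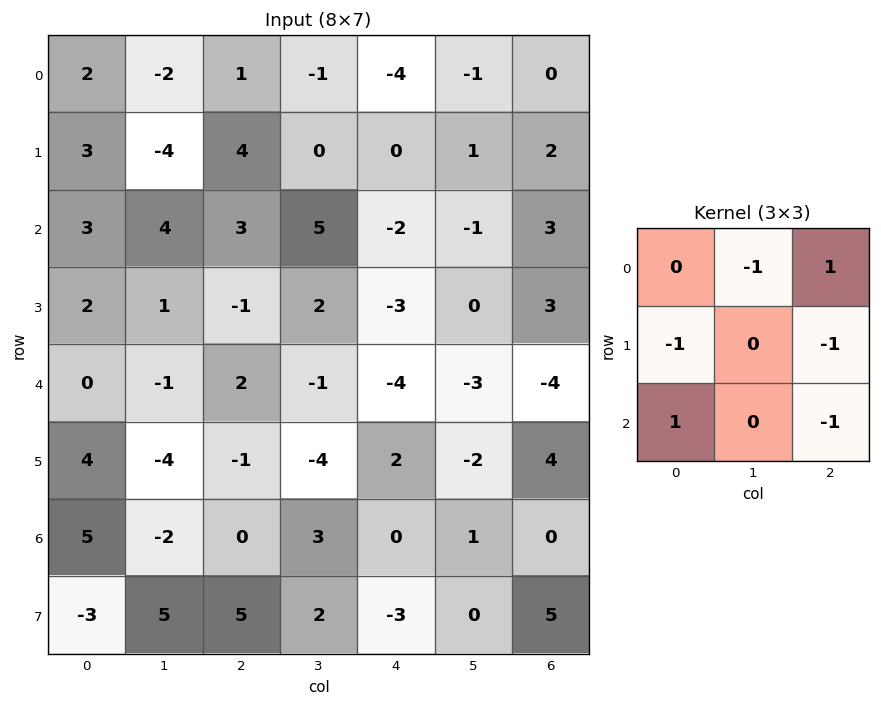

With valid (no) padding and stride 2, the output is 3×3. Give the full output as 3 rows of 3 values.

Output[0,0]: The receptive field on the input at this output position is [2 -2 1 / 3 -4 4 / 3 4 3]. Elementwise product with the kernel and sum: -2·-1 + 1·1 + 3·-1 + 4·-1 + 3·1 + 3·-1.
Output[0,1]: The receptive field on the input at this output position is [1 -1 -4 / 4 0 0 / 3 5 -2]. Elementwise product with the kernel and sum: -1·-1 + -4·1 + 4·-1 + 0·-1 + 3·1 + -2·-1.

-4 -2 -6
-4 3 4
5 -4 -7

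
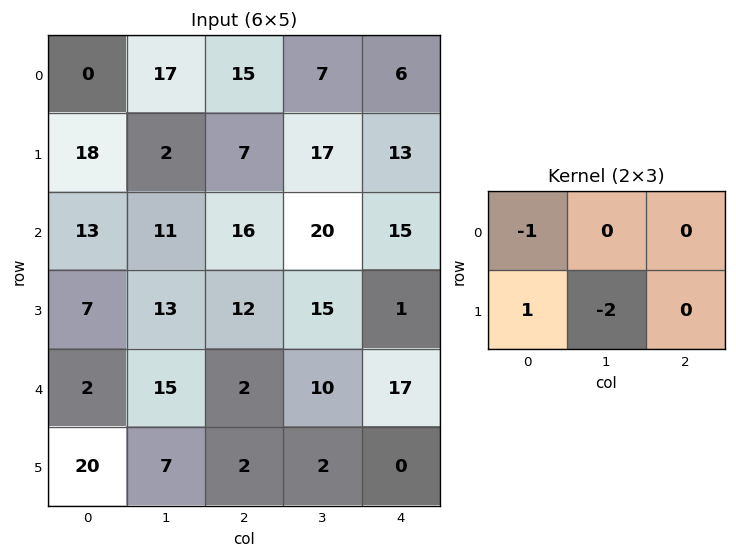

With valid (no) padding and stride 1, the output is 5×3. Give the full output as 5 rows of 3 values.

Output[0,0]: The receptive field on the input at this output position is [0 17 15 / 18 2 7]. Elementwise product with the kernel and sum: 0·-1 + 18·1 + 2·-2.

14 -29 -42
-27 -23 -31
-32 -22 -34
-35 -2 -30
4 -12 -4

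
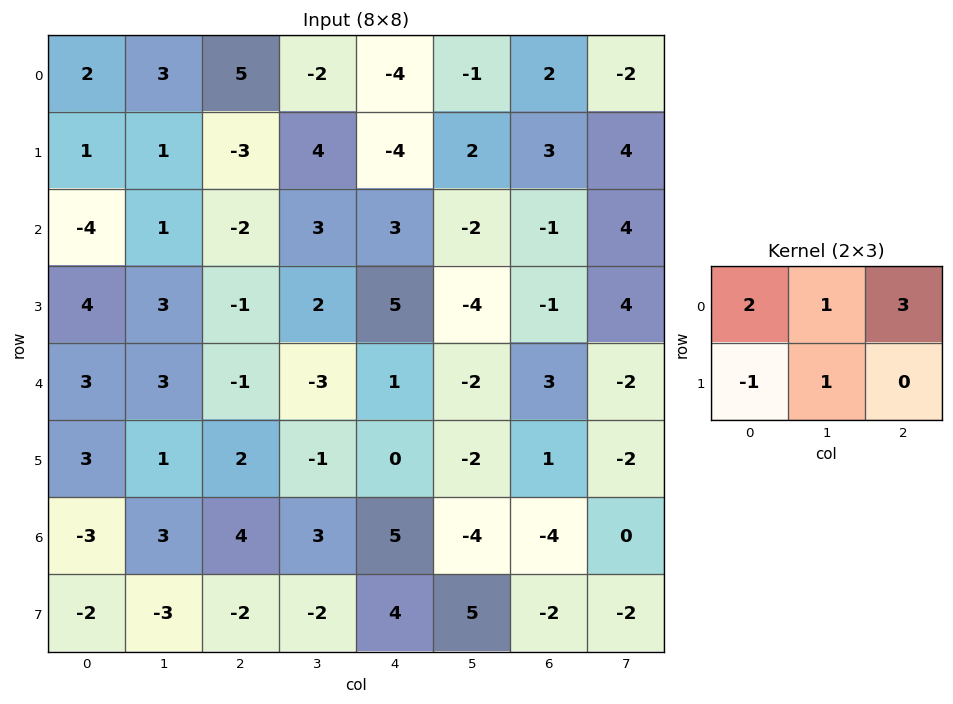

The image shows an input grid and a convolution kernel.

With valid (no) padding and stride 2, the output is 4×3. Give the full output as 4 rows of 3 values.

Output[0,0]: The receptive field on the input at this output position is [2 3 5 / 1 1 -3]. Elementwise product with the kernel and sum: 2·2 + 3·1 + 5·3 + 1·-1 + 1·1.

22 3 3
-14 11 -8
4 -5 7
8 26 -5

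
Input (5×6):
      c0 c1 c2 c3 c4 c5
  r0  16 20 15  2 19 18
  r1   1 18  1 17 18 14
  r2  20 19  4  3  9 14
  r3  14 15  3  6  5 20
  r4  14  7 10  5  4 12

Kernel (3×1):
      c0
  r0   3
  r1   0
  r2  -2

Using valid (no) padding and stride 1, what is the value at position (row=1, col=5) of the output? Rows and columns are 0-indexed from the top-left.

2

The receptive field on the input at this output position is [14 / 14 / 20]. Elementwise product with the kernel and sum: 14·3 + 20·-2.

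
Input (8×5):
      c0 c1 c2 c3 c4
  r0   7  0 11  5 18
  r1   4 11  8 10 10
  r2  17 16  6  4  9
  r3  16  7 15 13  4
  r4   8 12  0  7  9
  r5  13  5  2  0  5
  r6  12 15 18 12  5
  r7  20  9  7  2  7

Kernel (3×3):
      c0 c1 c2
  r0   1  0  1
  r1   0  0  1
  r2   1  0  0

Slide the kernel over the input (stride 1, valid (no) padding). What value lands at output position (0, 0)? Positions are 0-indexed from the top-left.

The receptive field on the input at this output position is [7 0 11 / 4 11 8 / 17 16 6]. Elementwise product with the kernel and sum: 7·1 + 11·1 + 8·1 + 17·1.

43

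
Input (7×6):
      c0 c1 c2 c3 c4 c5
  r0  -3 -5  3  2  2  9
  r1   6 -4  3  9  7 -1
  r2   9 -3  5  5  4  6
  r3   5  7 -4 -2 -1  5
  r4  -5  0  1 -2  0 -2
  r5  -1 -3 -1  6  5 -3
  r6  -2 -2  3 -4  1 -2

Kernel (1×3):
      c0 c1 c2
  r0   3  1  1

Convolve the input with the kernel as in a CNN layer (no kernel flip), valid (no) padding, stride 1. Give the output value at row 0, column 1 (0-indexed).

The receptive field on the input at this output position is [-5 3 2]. Elementwise product with the kernel and sum: -5·3 + 3·1 + 2·1.

-10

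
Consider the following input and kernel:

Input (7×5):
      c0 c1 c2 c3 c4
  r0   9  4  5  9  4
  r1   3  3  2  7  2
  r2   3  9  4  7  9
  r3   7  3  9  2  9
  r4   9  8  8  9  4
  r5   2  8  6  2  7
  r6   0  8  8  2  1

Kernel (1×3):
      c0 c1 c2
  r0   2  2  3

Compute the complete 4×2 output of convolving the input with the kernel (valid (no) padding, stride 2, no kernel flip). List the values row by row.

Output[0,0]: The receptive field on the input at this output position is [9 4 5]. Elementwise product with the kernel and sum: 9·2 + 4·2 + 5·3.
Output[0,1]: The receptive field on the input at this output position is [5 9 4]. Elementwise product with the kernel and sum: 5·2 + 9·2 + 4·3.

41 40
36 49
58 46
40 23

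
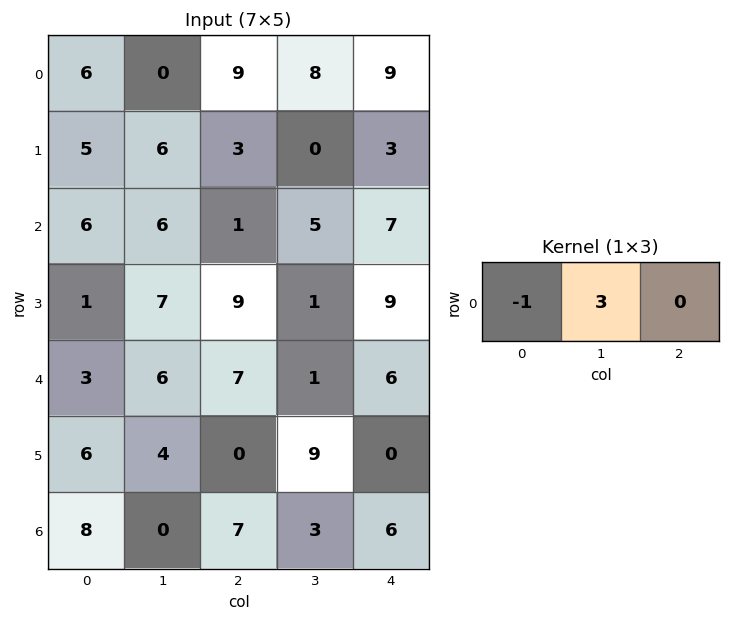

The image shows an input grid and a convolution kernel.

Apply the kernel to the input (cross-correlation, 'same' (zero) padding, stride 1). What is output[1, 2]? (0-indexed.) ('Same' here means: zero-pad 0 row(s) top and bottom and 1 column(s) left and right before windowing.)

3

The receptive field on the zero-padded input at this output position is [6 3 0]. Elementwise product with the kernel and sum: 6·-1 + 3·3.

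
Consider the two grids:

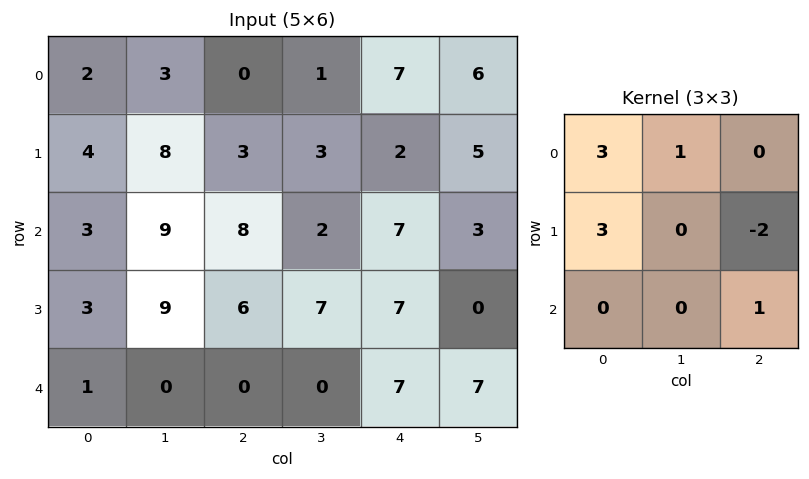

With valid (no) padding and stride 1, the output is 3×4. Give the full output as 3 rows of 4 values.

Output[0,0]: The receptive field on the input at this output position is [2 3 0 / 4 8 3 / 3 9 8]. Elementwise product with the kernel and sum: 2·3 + 3·1 + 4·3 + 3·-2 + 8·1.
Output[0,1]: The receptive field on the input at this output position is [3 0 1 / 8 3 3 / 9 8 2]. Elementwise product with the kernel and sum: 3·3 + 0·1 + 8·3 + 3·-2 + 2·1.

23 29 13 12
19 57 29 11
15 48 37 41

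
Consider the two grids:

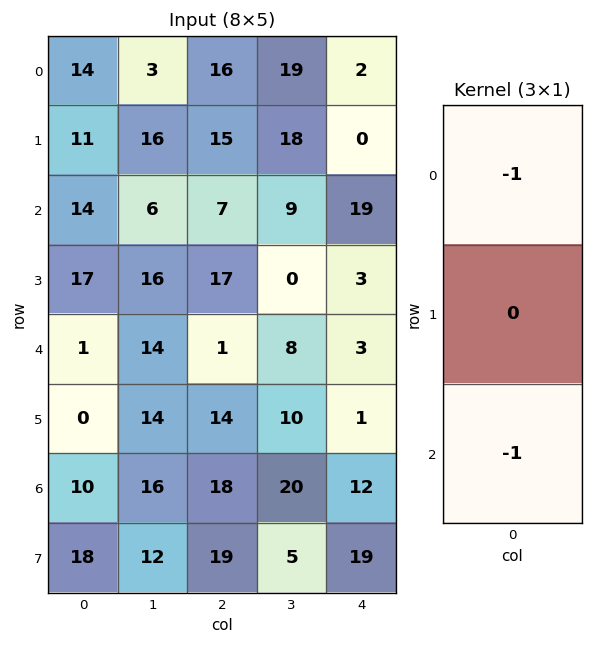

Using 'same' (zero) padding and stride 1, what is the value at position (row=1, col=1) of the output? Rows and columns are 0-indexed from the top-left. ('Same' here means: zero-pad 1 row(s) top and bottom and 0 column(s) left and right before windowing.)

The receptive field on the zero-padded input at this output position is [3 / 16 / 6]. Elementwise product with the kernel and sum: 3·-1 + 6·-1.

-9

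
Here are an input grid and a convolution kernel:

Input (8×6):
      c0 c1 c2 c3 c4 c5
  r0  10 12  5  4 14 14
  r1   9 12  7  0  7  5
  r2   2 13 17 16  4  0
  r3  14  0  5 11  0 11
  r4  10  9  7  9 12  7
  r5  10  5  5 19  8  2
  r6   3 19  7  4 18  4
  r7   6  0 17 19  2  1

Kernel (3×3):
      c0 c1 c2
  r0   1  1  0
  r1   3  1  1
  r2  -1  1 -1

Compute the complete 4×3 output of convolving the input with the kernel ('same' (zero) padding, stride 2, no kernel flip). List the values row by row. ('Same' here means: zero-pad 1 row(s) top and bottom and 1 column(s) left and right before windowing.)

Output[0,0]: The receptive field on the zero-padded input at this output position is [0 0 0 / 0 10 12 / 0 9 12]. Elementwise product with the kernel and sum: 0·1 + 0·1 + 0·3 + 10·1 + 12·1 + 0·-1 + 9·1 + 12·-1.
Output[0,1]: The receptive field on the zero-padded input at this output position is [0 0 0 / 12 5 4 / 12 7 0]. Elementwise product with the kernel and sum: 0·1 + 0·1 + 12·3 + 5·1 + 4·1 + 12·-1 + 7·1 + 0·-1.

19 40 42
38 85 37
38 29 44
38 76 43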